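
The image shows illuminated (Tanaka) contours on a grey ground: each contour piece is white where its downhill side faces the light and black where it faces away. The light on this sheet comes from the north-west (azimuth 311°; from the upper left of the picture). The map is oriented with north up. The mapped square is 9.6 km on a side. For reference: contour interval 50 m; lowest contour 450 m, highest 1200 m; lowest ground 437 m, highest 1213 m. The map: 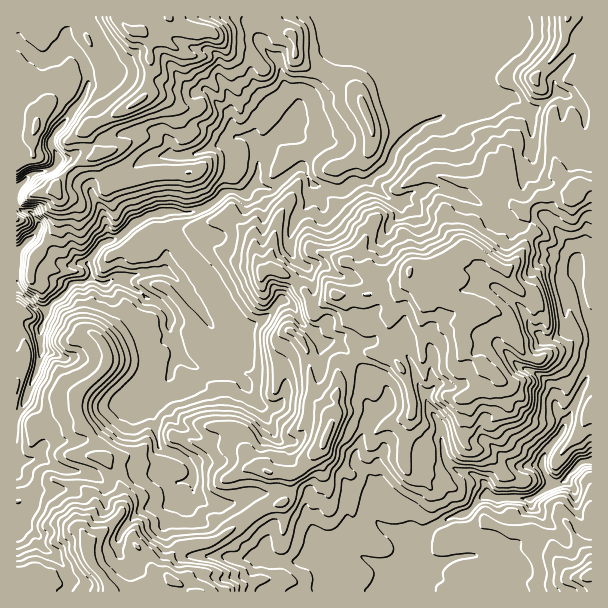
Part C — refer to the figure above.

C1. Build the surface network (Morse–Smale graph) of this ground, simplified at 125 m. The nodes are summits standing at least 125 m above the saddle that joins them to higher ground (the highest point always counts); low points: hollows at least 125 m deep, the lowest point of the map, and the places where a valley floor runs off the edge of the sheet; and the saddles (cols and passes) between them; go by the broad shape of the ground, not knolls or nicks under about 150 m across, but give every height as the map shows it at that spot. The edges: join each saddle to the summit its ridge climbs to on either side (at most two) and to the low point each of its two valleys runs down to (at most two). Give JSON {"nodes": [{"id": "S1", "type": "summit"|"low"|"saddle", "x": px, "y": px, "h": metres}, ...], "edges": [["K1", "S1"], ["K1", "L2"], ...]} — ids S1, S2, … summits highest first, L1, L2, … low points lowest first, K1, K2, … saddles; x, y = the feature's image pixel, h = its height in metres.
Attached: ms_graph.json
{"nodes": [
{"id": "S1", "type": "summit", "x": 140, "y": 32, "h": 1213},
{"id": "S2", "type": "summit", "x": 410, "y": 272, "h": 1205},
{"id": "S3", "type": "summit", "x": 110, "y": 591, "h": 1189},
{"id": "S4", "type": "summit", "x": 326, "y": 437, "h": 1112},
{"id": "S5", "type": "summit", "x": 590, "y": 575, "h": 1026},
{"id": "L1", "type": "low", "x": 18, "y": 288, "h": 437},
{"id": "L2", "type": "low", "x": 591, "y": 461, "h": 467},
{"id": "K1", "type": "saddle", "x": 354, "y": 360, "h": 961},
{"id": "K2", "type": "saddle", "x": 530, "y": 224, "h": 949},
{"id": "K3", "type": "saddle", "x": 257, "y": 513, "h": 937},
{"id": "K4", "type": "saddle", "x": 78, "y": 414, "h": 866},
{"id": "K5", "type": "saddle", "x": 450, "y": 114, "h": 701},
{"id": "K6", "type": "saddle", "x": 432, "y": 528, "h": 665}],
"edges": [["K1", "S2"], ["K1", "S4"], ["K1", "L1"], ["K1", "L2"], ["K2", "S2"], ["K2", "L1"], ["K2", "L2"], ["K3", "S3"], ["K3", "L1"], ["K3", "L2"], ["K4", "S1"], ["K4", "S3"], ["K4", "L1"], ["K5", "S1"], ["K5", "S2"], ["K5", "L1"], ["K6", "S2"], ["K6", "S5"], ["K6", "L2"]]}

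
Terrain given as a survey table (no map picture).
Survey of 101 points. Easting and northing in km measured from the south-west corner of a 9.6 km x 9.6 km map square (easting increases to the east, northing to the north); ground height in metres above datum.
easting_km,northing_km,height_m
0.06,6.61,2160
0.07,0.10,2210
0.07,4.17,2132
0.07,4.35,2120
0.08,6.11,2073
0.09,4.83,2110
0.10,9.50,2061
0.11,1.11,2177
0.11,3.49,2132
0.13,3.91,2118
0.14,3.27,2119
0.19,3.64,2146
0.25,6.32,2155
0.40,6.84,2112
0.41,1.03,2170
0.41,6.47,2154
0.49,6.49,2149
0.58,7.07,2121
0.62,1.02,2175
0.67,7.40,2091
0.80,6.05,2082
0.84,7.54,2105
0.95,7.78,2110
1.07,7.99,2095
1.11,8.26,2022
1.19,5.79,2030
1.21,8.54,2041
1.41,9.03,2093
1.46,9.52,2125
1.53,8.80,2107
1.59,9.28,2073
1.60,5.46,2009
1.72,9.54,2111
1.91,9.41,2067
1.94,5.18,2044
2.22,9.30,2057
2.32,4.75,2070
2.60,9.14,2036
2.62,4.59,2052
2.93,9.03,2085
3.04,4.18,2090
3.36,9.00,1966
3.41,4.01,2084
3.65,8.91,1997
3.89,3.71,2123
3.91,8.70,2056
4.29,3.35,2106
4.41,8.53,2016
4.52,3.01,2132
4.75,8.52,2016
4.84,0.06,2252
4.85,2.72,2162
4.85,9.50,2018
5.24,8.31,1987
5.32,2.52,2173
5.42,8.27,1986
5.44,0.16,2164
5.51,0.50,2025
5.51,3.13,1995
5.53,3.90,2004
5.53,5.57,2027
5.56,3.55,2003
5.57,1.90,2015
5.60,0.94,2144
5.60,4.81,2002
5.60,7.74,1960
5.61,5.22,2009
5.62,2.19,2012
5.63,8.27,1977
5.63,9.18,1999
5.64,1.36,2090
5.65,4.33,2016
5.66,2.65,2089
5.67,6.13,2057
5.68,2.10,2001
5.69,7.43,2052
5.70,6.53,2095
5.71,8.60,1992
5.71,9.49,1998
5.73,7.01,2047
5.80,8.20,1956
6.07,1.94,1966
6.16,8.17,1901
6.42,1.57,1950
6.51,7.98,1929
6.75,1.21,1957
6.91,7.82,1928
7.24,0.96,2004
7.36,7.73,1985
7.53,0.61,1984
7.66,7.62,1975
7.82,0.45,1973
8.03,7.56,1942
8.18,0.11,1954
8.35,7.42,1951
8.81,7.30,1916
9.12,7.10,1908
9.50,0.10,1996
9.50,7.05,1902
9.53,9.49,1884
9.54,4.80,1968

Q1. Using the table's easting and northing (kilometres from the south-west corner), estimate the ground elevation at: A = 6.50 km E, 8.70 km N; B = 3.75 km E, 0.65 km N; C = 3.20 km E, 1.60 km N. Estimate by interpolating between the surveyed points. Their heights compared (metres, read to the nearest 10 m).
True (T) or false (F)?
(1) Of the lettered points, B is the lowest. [F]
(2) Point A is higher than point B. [F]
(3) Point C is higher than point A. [T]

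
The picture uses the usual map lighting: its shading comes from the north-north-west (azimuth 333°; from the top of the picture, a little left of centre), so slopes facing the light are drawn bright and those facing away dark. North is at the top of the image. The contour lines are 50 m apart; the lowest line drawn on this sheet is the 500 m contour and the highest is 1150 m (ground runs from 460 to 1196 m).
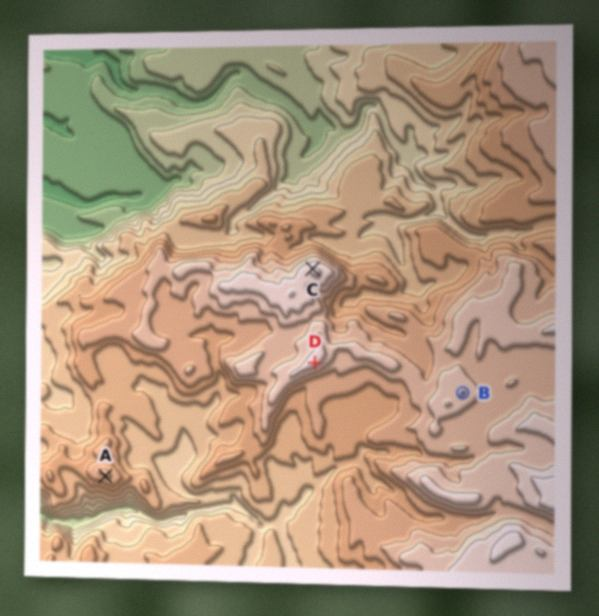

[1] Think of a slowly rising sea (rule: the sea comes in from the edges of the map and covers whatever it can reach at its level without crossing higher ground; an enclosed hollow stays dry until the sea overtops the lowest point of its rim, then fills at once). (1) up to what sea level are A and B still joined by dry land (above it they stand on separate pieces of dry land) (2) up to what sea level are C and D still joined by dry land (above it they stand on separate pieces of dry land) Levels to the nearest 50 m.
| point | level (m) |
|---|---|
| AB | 900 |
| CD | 1050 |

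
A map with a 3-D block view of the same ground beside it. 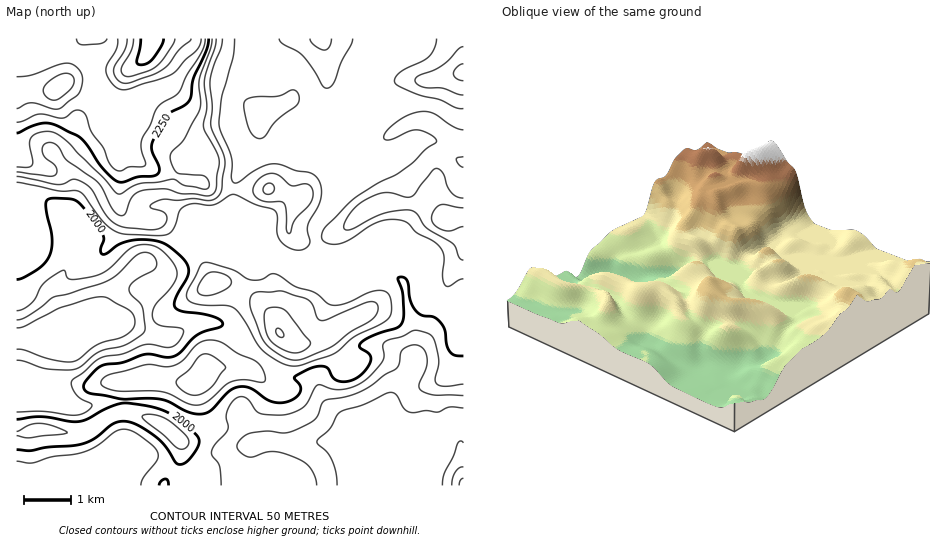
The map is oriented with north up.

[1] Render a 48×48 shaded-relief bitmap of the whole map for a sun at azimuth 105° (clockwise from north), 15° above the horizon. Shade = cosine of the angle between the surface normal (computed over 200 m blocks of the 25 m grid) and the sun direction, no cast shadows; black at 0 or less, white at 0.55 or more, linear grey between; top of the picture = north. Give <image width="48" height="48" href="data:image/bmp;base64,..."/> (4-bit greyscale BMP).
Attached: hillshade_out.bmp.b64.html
<image width="48" height="48" href="data:image/bmp;base64,Qk32BAAAAAAAAHYAAAAoAAAAMAAAADAAAAABAAQAAAAAAIAEAAATCwAAEwsAABAAAAAAAAAAAAAAABEREQAiIiIAMzMzAERERABVVVUAZmZmAHd3dwCIiIgAmZmZAKqqqgC7u7sAzMzMAN3d3QDu7u4A////AHh3d3d3dlM1eIiJmId3d4mamHd3d3dkAHiIh3d3d2Q0aIiJmYd3d4mZmHd3d3dkIIiZiIiHd3ZEV5mImYZnd4iZiHd3d3d1Q4iZmZqYdnZTN7upmYZmeIiIh3d3d3d2VIiZmavLl2ZTN7y6qod3iIiIh3d3d3d3ZXeIiInNuGVDWbqZqpiHiZmYh3d3d3d3ZkVndlWLuWRGmqiImZiIiZqqmHd3d3d4iERWZkIlh2VomIiamHd4iZq6mHd3d3h4iGVmZlREVnd3Zmm8uXZnmqu6mYiHZniIiHd3dUV3eIiHVWnN2nVXirypmqqYZWeIiHd3YyRWaImHZmit24ZniauXisy5dlVnmXd2VCE0VWd3ZVeaupiZmKl1ac3Kh1Q1iXd3ZSATREVmVEV4iImpiKqFV63bqXQjaHiHdTADQzRmQiR4iIiGV7y5dorLuXUyV3d3d1ISMyRmQQJoiHZDV6u8ypmrqoUyVnd3d3ZEQyNnUhJXiGMTaZma3cqqqpZDVph3d3d2ZCNWdkNGZkIDiZhmnNy6qpdUVruoh3d3djE2iHZmZTIUiZl1V6zLu5dmZ7zKmId3dkIkZ4d3ZTM1eJqWM2m8ynd3d6vLqZiHZlQzRGeIhkNWd4moUyWLuWZ3iJq6mqqYZVZUISWJl1VWd3iZdTNZqFZ3iZmpiKqphlZlMAFYqXZWeId3d2VXh1VmiZmqh3mrqGVlQgA2mYZWiXd3d3d3d1VmeImql2aLy5dVQyJHd3ZniHd3d3d3d2VlVniqqGVpvLhkRFZ4dmZ3d4iIh3d3Z2ZlRGeaqWVXm8p1RniHd3d2VomImpd3Z3ZlRGeaqXVWeamIiIh3d3djN6l2i8qHZmZVZ2eamXVEV4iby5d3d3diKKlkSM24ZVRGiXeamHQiR5h6zKd3d3diJ7p1I3vKh1M1iXiamFMSWal4rLmJh3dlNqynQSaqmGU0Z3iZmFMiWrqYiqist1V4dYzIZBJYiHVWd4iIiHQyWsqYd4i+yENZlmvJd1M1ZmVniHd3moUySbqph3i/2EI3mGiod3ZEVVVomYiJqWUyWKmrqHeu6VM2iHeHd3d2VVVomauph1QzZ4m7qHed63ZWd3d3d3d3ZURYmby4ZUQ1Zoq6mHed2nd3d3d3d3d3d1RXiLy4VERGdovKmIityXeHd3d3d3d3h3ZmZruoVVRXhnrKmZrMp2aJd3d3d3dmiYdmZruoZ2RZl2nLmazcl1aKh3d3d3d1V3d4iLqYiYRZl2e8qa39llWJmId3d3d3ZVaJiJmHq5Zol2arqq39llV4mIh3d3d3d2Z3d4dmrLmHiHZ5q879l2Znd4h4d3d3d3d2ZnZUi9uGWKmIm9/8iHd3Z3d4h3d3dmaHd2VDScxzJry6m+/8mHd3d3ZomHd2VEV2ZmZUR6piA4vdzO/9mHd3d3ZoqHd3ZURERHdmVohjADe+3N//qHd3d2VoqXd3dlVDM4d3ZniGIASd7M//yYd3dmVoqod3d2ZUM5iHZmeIUAJ73M//2od2ZmZ4q5d3d3ZVVA=="/>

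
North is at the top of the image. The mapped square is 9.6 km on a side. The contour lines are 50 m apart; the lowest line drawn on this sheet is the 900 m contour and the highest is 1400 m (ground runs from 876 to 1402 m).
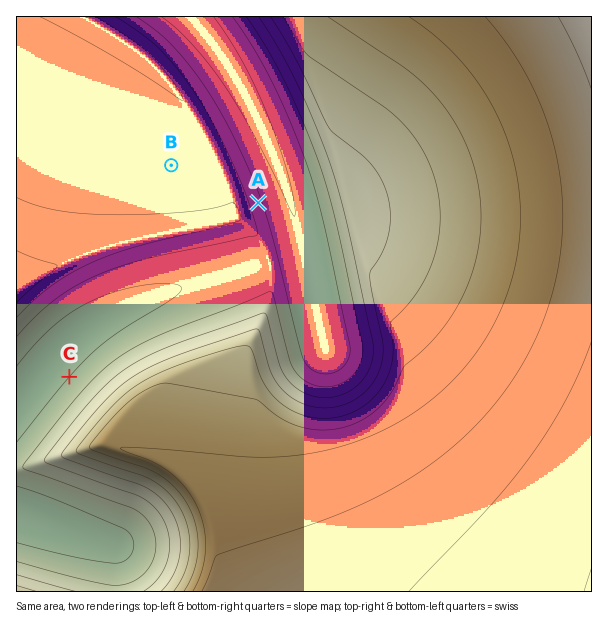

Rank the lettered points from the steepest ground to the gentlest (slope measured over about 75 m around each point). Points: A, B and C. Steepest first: A C B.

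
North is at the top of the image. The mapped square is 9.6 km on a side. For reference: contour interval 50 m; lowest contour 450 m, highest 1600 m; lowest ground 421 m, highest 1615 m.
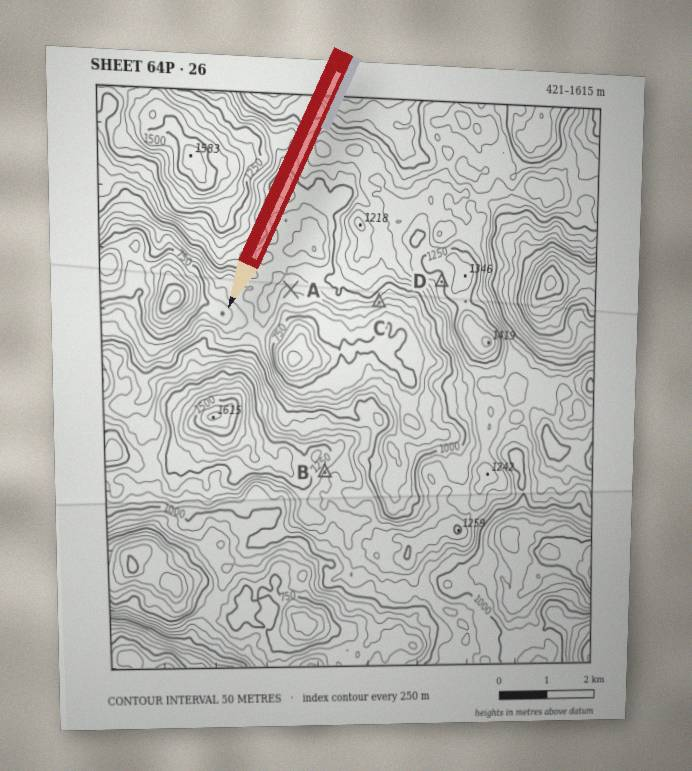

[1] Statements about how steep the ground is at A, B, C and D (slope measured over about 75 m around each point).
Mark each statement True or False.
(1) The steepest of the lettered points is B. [False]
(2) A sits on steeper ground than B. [False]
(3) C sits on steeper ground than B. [True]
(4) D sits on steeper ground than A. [True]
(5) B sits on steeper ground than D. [True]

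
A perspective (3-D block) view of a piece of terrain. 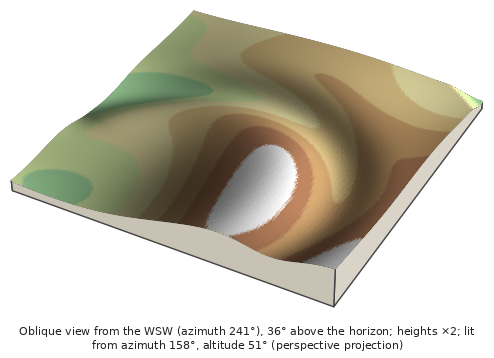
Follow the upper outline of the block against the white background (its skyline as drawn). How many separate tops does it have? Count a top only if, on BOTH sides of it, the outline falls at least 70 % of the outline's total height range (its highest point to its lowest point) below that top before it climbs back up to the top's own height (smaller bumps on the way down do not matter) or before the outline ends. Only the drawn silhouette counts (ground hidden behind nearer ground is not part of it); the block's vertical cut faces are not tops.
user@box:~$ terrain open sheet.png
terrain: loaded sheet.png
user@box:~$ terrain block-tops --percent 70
0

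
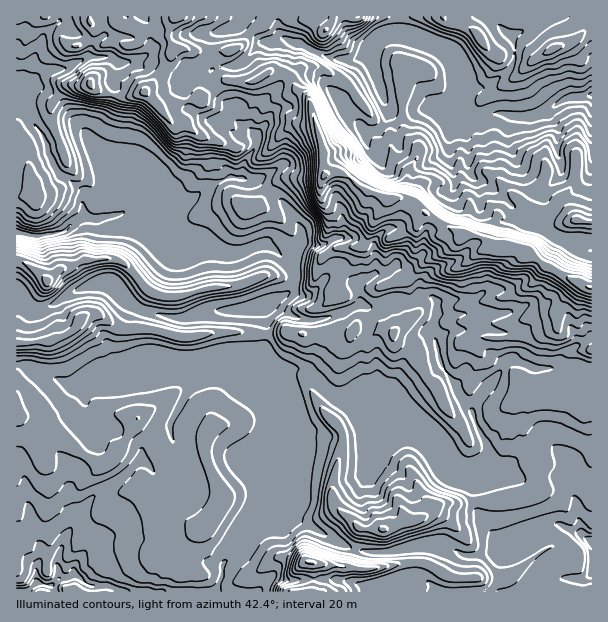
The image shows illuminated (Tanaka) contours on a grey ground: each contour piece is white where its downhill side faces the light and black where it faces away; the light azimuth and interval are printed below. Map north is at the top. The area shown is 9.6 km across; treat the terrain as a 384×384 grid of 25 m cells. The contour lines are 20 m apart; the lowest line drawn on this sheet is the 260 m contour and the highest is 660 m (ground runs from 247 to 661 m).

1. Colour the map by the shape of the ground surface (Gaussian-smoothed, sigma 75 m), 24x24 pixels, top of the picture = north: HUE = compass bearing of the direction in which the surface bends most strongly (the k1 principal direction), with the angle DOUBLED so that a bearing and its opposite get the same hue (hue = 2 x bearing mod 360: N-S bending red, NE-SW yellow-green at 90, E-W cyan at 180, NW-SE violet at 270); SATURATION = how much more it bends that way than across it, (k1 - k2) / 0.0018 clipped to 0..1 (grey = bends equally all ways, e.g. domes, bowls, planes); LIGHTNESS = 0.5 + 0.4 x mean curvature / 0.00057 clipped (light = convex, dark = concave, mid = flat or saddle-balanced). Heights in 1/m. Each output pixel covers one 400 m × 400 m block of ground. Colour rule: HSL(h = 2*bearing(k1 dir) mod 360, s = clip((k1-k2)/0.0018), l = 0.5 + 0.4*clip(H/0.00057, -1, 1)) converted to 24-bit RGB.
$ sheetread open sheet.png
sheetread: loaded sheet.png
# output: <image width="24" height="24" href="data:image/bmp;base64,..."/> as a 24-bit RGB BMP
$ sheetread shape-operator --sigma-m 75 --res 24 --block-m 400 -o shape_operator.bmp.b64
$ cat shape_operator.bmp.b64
<image width="24" height="24" href="data:image/bmp;base64,Qk32BgAAAAAAADYAAAAoAAAAGAAAABgAAAABABgAAAAAAMAGAAATCwAAEwsAAAAAAAAAAAAAC50vR6gKmmQhh2EknGAzqqZBhK1FbrZUQXiLr3eIFFlo/3Fc2eIW0xE5aRfqLaRIc29JScJ4V4/gdr7cb1yYd4FxeIteTaM+rFacODiwbJy3f5WOfIKPko6YkICMlYJmTHlhU3pydoLEgtT60N/7nBX/gTMArHEADOzHv7U4alIoh4A1dWRmmX6ShYGYYqLVjWp/m4xvXoyTd4Z1b3txhot4gHaHsI2nb6RsUHd1bo1dK2YkWhQIehopxs335tX2fUfdKYVOk9imZkN3dXxlZH5alp5MfhgZhluLpqODUHZtlnSTdnyFe5R8c46FY22Ayp+dW3GMY35zZnl5azeo1PfeQmKEvE58pIbF3tnyinzPflGynIiyg3ygeZueZ2yjhmGRn6WJj2OhSplLVI9uknmWgZN3Z1Vwn8KQglmLeXaLcnaCMWKB4dqPMDpDarJTwc1uVnI0ZS8rbHdUjGVcpXtxkHeNe2uMbImRmH58bomVmoaraaSyWoJzhW2Lm6JoiJJcempwg4F8cHF+QV1u5tOyRVFtUYJ5zNCaazljnVxUTYN1c4Vei6KBgXKDiH1wdZOCfJSSfZCRbWR8rWpsVo5uZmF8maSGoXqRbJCGc3p/d3V7ZURlvOGIXU59aINmgW5OZjxSndWTbTWHlqGGeoZoblxei39lipyVf4yPdmyAa3GZi6K0xZXEWHOEe5CFjJqKlXWVgnGFcW2BZ9jVx3JUfV52gnd1d01neMCGVsmSXlWkpIiZl3OUcnuakaKvkKSGe1xheHJmcn5qbXhdfXxfl3GGbIZ1iHpvhXJ/fISKal6GtZZAlX1PZHVib1pddmWIpduihy9sNXlVo3pzipKpe3+UdY5uSzsVeIIvSXdAY3RdcntmeHtueHJab3lVfoFvfnpzel1lb1Q+bH5RsaePYl96mFVWcbyRZjGIqYJnsJh1Kmwtc1M2bW45lVZBurzx4tTwzofMP2VrrGG6QVrNlbv3s6z2aHvfcZTIXiy42+Twk5/anJK3hnevnLDRVadrOyxbv6+Fr3qyj26zhnOy0rKnNJ6WfHVJNHc46cjrvsTuP2C4h0MPOzUIHisIVlcbd242KWte3jEx00MVQXwem3VHfphgxIyhQU+OmKByinVUfIpFYFOSw4V0gTQxaiZHuvZbCy4Fb1MfSRcz0fr1yMr46ND7vrD8oWP2KnwyEEVA16Q92rGzRzOi1FjAk5o8TCYeZ4MnRXM2jD8wk2E1ay0l0ub5v+7/7tP46MT7T0r7zP/3OXWiS0IyUGczam42oW898LbwEwtS89TKjl5BVXU0TWMkqDVbjE/L6Jy8azuRYsylX/PvzP3/J6bDNyEAN08GzYxKrlUnpjwleENcfWxvfHppfVBObn84V1csMnNexmkKym4R2jJY0V7tMsK2UZi6ptDg0OT70OL7m7j0LAgIMyMP0VnUPchOCz4SgXc9jodZgWt0dXaKknSYg2KQybO3d526aiKAuX0FPWbTutCRMrFbgM3Ft//5JGH0ZCAXYUQcaT8tclDD1dv0jKy9wrLNPzWKhKadb3WMdoZxf3R4U3VNcLawjaXAu0eIMhFU/f/MFRw91Pfvzdv+zfD+Pw4TQKBwgUWWuGp6hWemX6iaeohKi7SAhSdmdd6KW1mCg3uBfnJ/dzc6g4xFYGkkU0USM3sZFx9a/fnOtv/6IetqKQoN26sjWZjBZC2IZ3u/ZZamplRqKFyVuuBAo7N+hCXDh0K4eFtve3VmQxoz35o6bMqpgcjsSafm9aLdFSBK2f/Moee9JgUuYICd1tKYQ2edR1SCgp5jUkiLmbjJbiXYh5bsjj57xd99LRchWT4sWEAnSh9b0/jiYNywbFk6iEBhKXhoeVjO3P/MKwgkkTEjM4+VgLtQhjtUcXZXcIRMam4/N1skfXQ/045LV0qB12CF1havf/L2pJz10fr0XoSZ05PHg0CaeWtDP4RyNKmZ9f/MPBA+p+ayVx1eqZhjc35ZUWCAuHaQknBiepNnLGMkXGEVVGpVJ5tfYMvv7LvmN3GAxnBgjmVNXHRJPWXJfoHiw7jogOK30Q6GidDfmTeLgFKWuo6rlrrDUz9tmmRGRYvGwHVxbnRScmSnYYOUqVm7LPFgf2ENvsg6NHZo49SobI/JoYnaLOWdR3clbUgfdCEAPVMLHUIvbriUr69gcSsuOBkrt+65PFmxxJbY5M7wVG+4mnOtPrWOmTpkZrSgeKdyZlKW3rJxJJkhJ4kpnjFHyFCaazm/uuTu53/tYvHzIJedqSyg2GLfb+Xjks9hd0lqUH1Xf4ZMt1mP"/>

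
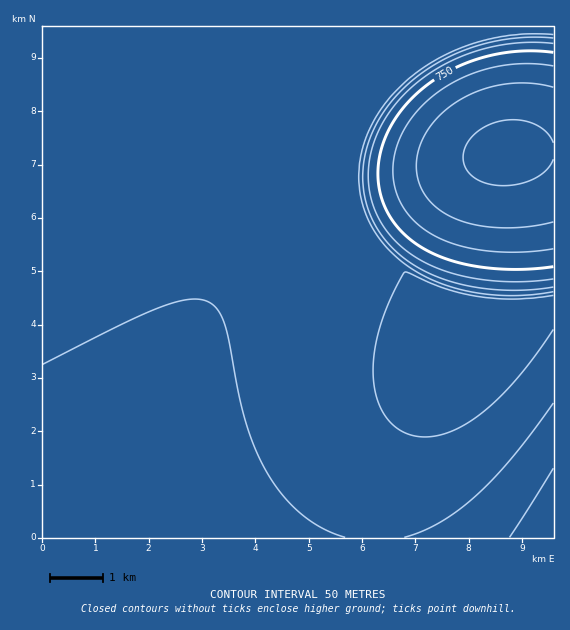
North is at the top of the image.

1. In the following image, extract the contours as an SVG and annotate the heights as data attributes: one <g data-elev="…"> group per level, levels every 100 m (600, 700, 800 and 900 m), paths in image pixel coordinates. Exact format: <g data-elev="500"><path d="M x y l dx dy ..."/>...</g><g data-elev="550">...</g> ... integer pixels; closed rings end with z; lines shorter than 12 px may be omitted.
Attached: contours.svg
<g data-elev="600"><path d="M345 537l-22-9-22-14-19-19-15-23-13-25-9-28-20-95-7-13-9-9-8-2-10-1-30 8-40 17-78 40"/><path d="M553 403l-41 55-36 38-19 15-17 11-17 9-19 6"/><path d="M553 35l-32-1-38 7-34 12-29 17-13 11-16 15-17 24-7 15-5 14-3 28 1 16 3 14 11 24 18 22 25 19 29 13 34 8 36 3 37-4"/></g><g data-elev="700"><path d="M553 43l-32 0-34 5-31 11-30 17-25 21-18 26-11 25-4 28 4 26 11 23 17 20 21 16 27 11 33 7 36 3 36-3"/></g><g data-elev="800"><path d="M553 66l-28-2-29 3-27 8-25 13-21 17-16 20-11 23-3 23 3 21 9 19 15 15 19 12 24 8 28 5 32 1 30-3"/></g><g data-elev="900"><path d="M553 143l-7-11-11-8-15-4-16 0-16 5-13 8-8 11-4 13 3 11 8 9 11 6 16 3 18-2 15-5 13-9 6-11"/></g>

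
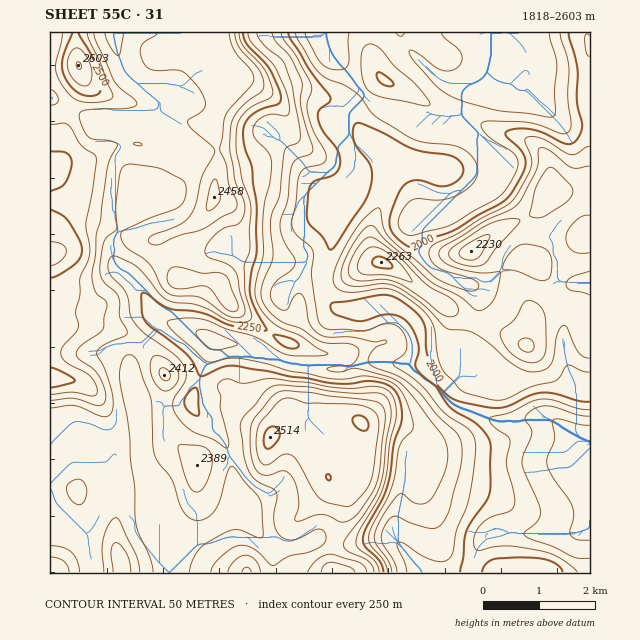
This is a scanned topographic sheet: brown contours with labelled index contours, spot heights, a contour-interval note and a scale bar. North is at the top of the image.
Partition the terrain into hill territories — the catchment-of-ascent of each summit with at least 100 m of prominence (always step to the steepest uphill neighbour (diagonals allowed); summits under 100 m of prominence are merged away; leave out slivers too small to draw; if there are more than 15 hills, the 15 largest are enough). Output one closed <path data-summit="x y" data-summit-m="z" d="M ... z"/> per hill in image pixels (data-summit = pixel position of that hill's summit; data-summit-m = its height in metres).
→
<path data-summit="78 65" data-summit-m="2603" d="M590 32l-540 1 0 64 43 24 28 3 2 3 3 34 7 18 0 30-19 29-1 20 3 7 24 24 14 23 10 8-4 1-8 7-19 27-2 23 10 43 2 43 12 31 6 31 6 7 19 2 21-4 11-6 25-21-9-22-6-31-4-10-8-11-20-17-6-11 4-5 22-2 17-9 7-20 0-21 16 4 31 14 34 6 25 0 25-9 29 4 23 0 0-19-4-19-14-15-17-7-14 1-11 4-20 0-8-2-11-15-1-18 10-34 1-26 16-22 5-13 0-8-4-13-17-31 1-7 28-27 18 15 17 6 20 11 15 4 21 2 15-43 12-8 6-7 8 7 24 4 44 40 27 1z"/><path data-summit="270 437" data-summit-m="2514" d="M242 345l-2 0 1 12-3 17-5 12-17 9-22 2-4 5 6 11 20 17 8 11 4 10 6 31 9 22-25 21-11 6-21 4-19-2-3-2 6 42 103 0 1-19-4-9 10 4 17-2 19-8 10 0 14 4 20 0 16-4 17 0 4 3-1-23 13-55 16 3 39 16 17 2 21 0 16-4 34-15 17-3 11-6 10-10-2-7-17-7-21-14-19-1-16 4-17 0-35-13-18-12-23-33-22 0-29-4-25 9-25 0-34-6z"/><path data-summit="381 262" data-summit-m="2263" d="M363 93l-29 30 0 4 20 38 1 14-5 13-16 22-1 26-10 34 0 12 5 14 7 7 8 2 20 0 11-4 14-1 17 7 14 15 4 19 0 19 3 7 19 26 9 8 44 17 17 0 16-4 19 1 21 14 19 9 0-159-21 1-15-4-22-20-6-1-15 4-21 18-10 5-9 0-14-5-22-10-11-10-8-14-3-10 1-16 5-3 19-2 14-4 31-18 13-15 3-15-33-29-10-4-23-2-15-4-20-11-17-6z"/><path data-summit="50 254" data-summit-m="2574" d="M52 98l-2 1 0 348 5 0 14-8 8 0 6 4 35-8 21-2 2-2-1-19-9-34 0-20 21-30 8-7 4-1-10-8-14-23-24-24-3-7 1-20 19-29 0-30-7-18-5-37-28-3z"/><path data-summit="471 251" data-summit-m="2230" d="M487 73l-6 7-12 8-14 42 21 12 23 22-3 15-13 15-23 14-17 7-27 4-3 5 0 13 3 10 8 14 11 10 10 6 26 9 9 0 10-5 17-15 14-7 11 1 22 20 15 4 21-1 0-157-27-2-44-40-24-4z"/><path data-summit="121 561" data-summit-m="2427" d="M140 432l-29 4-30 8 1 22-4 19 1 21 7 25 7 42 76-1-3-31-8-25-3-21-12-31z"/><path data-summit="333 572" data-summit-m="2485" d="M393 539l-17 0-16 4-20 0-14-4-10 0-19 8-24 0 1 25 148 1-19-25z"/><path data-summit="50 572" data-summit-m="2443" d="M64 487l-14 1 0 84 41 1 1-11-13-56 0-14-5-4z"/>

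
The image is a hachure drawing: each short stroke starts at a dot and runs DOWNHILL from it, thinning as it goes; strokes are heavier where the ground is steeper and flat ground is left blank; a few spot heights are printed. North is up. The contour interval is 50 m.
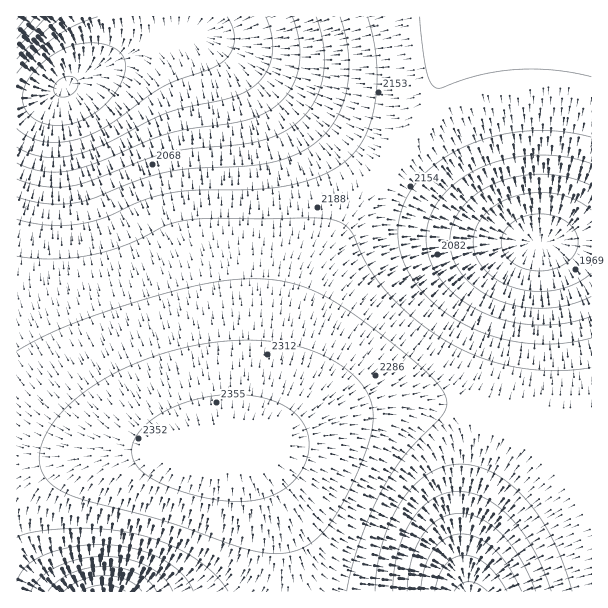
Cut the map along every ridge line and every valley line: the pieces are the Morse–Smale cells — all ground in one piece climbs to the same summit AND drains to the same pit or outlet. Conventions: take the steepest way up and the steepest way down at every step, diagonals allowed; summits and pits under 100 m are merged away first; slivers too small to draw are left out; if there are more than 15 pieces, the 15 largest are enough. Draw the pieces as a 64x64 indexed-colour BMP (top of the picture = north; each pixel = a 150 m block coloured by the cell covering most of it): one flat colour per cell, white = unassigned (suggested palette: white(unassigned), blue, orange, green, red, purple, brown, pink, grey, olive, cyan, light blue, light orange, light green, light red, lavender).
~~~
<image width="64" height="64" href="data:image/bmp;base64,Qk12CAAAAAAAAHYAAAAoAAAAQAAAAEAAAAABAAQAAAAAAAAIAAATCwAAEwsAABAAAAAAAAAA////ALR3HwAOf/8ALKAsACgn1gC9Z5QAS1aMAMJ34wB/f38AIr28AM++FwDox64AeLv/AIrfmACWmP8A1bDFAERERERERERERERERERERDMzMzMzMzMzMzMzMzMzMzMzREREREREREREREREREREMzMzMzMzMzMzMzMzMzMzMzNEREREREREREREREREREQzMzMzMzMzMzMzMzMzMzMzM0RERERERERERERERERERDMzMzMzMzMzMzMzMzMzMzMzREREREREREREREREREREMzMzMzMzMzMzMzMzMzMzMzNEREREREREREREREREREQzMzMzMzMzMzMzMzMzMzMzM0RERERERERERERERERERDMzMzMzMzMzMzMzMzMzMzMzRERERERERERERERERERDMzMzMzMzMzMzMzMzMzMzMzNEREREREREREREREREREMzMzMzMzMzMzMzMzMzMzMzM0REREREREREREREREREQzMzMzMzMzMzMzMzMzMzMzMzREREREREREREREREREQzMzMzMzMzMzMzMzMzMzMzMzNERERERERERERERERERDMzMzMzMzMzMzMzMzMzMzMzM0REREREREREREREREREMzMzMzMzMzMzMzMzMzMzMzMzREREREREREREREREREMzMzMzMzMzMzMzMzMzMzMzMzMRFEREREREREREREREMzMzMzMzMzMzMzMzMzMzMzMzMhERERERERFEREREREMzMzMzMzMzMzMzMzMzMzMzMzMiERERERERERERERERESIzMzMzMzMzMzMzMzMzMzMzIiIREREREREREREREREREiIjMzMzMzMzMzMzMzMzMyIiIhERERERERERERERERESIiIjMzMzMzMzMzMzMzMiIiIiEREREREREREREREREREiIiIiMzMzMzMzMzMyIiIiIiIRERERERERERERERERESIiIiIiIzMzMzMyIiIiIiIiIhEREREREREREREREREREiIiIiIiIiIiIiIiIiIiIiIiERERERERERERERERERESIiIiIiIiIiIiIiIiIiIiIiIRERERERERERERERERERIiIiIiIiIiIiIiIiIiIiIiIhERERERERERERERERERESIiIiIiIiIiIiIiIiIiIiIiERERERERERERERERERERIiIiIiIiIiIiIiIiIiIiIiIREREREREREREREREREREiIiIiIiIiIiIiIiIiIiIiIhERERERERERERERERERESIiIiIiIiIiIiIiIiIiIiIiEREREREREREREREREREREiIiIiIiIiIiIiIiIiIiIiIRERERERERERERERERERESIiIiIiIiIiIiIiIiIiIiIhERERERERERERERERERERIiIiIiIiIiIiIiIiIiIiIiEREREREREREREREREREREiIiIiIiIiIiIiIiIiIiIiIRERERERERERERERERERERIiIiIiIiIiIiIiIiIiIiIhEREREREREREREREREREREiIiIiIiIiIiIiIiIiIiIiERERERERERERERERERERESIiIiIiIiIiIiIiIiIiIiIREREREREREREREREREREREiIiIiIiIiIiIiIiIiIiIhERERERERERERERERERERESIiIiIiIiIiIiIiIiIiIiEREREREREREREREREREREREiIiIiIiIiIiIiIiIiIiIRERERERERERERERERERERERIiIiIiIiIiIiIiIiIiIhERERERERERERERERERERERESIiIiIiIiIiIiIiIiIiERERERERERERERERERERERERIiIiIiIiIiIiIiIiIiIRERERERERERERERERERERERESIiIiIiIiIiIiIiIiIhEREREREREREREREREREREREREiIiIiIiIiIiIiIiIiERERERERERERERERERERERERERIiIiIiIiIiIiIiIiIREREREREREREREREREREREREREiIiIiIiIiIiIiIiIhERERERERERERERERERERERERERIiIiIiIiIiIiIiIiERERERERERERERERERERERERERESIiIiIiIiIiIiIiIREREREREREREREREREREREREREREiIiIiIiIiIiIiIhERERERERERERERERERERERERERESIiIiIiIiIiIiIiEREREREREREREREREREREREREREREiIiIiIiIiIiIiIRERERERERERERERERERERERERERERIiIiIiIiIiIiIhEREREREREREREREREREREREREREREiIiIiIiIiIiIiERERERERERERERERERERERERERERERIiIiIiIiIiIiIRERERERERERERERERERERERERERERESIiIiIiIiIiIhERERERERERERERERERERERERERERERIiIiIiIiIiIiVVURERERERERERERERERERERERERERESIiIiIiIiIiJVVVURERERERERERERERERERERERERERIiIiIiIiIiIlVVVVUREREREREREREREREREREREREREiIiIiIiIiIiVVVVVVURERERERERERERERERERERERESIiIiIiIiIiJVVVVVVVURERERERERERERERERERERERIiIiIiIiIiIlVVVVVVVVVREREREREREREREREREREREREiIiIiIiIiVVVVVVVVVVVRERERERERERERERERERERERERERERERFVVVVVVVVVVVUREREREREREREREREREREREREREREREVVVVVVVVVVVVRERERERERERERERERERERERERERERER"/>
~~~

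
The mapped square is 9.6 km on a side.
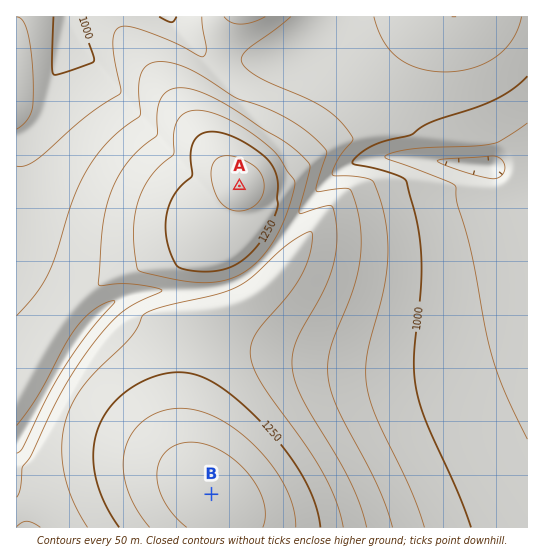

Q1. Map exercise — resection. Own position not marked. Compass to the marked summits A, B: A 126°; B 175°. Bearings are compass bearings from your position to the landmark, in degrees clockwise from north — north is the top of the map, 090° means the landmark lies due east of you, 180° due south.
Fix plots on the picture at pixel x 181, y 143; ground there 1220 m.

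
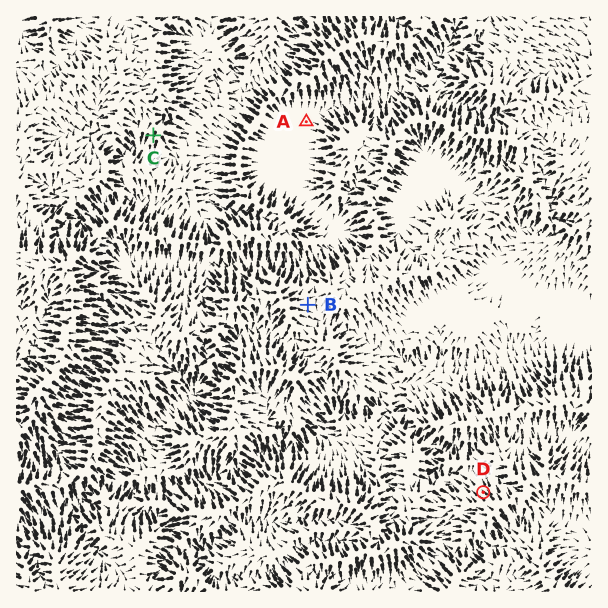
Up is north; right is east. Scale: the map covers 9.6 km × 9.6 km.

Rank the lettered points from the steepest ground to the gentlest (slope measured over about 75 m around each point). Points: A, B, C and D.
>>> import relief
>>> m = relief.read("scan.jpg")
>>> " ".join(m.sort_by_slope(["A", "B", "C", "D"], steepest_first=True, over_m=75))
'C D B A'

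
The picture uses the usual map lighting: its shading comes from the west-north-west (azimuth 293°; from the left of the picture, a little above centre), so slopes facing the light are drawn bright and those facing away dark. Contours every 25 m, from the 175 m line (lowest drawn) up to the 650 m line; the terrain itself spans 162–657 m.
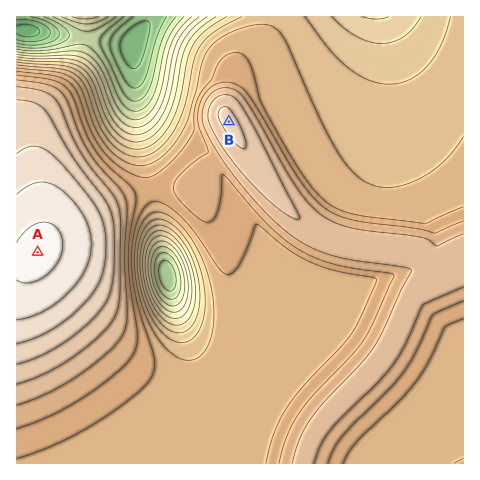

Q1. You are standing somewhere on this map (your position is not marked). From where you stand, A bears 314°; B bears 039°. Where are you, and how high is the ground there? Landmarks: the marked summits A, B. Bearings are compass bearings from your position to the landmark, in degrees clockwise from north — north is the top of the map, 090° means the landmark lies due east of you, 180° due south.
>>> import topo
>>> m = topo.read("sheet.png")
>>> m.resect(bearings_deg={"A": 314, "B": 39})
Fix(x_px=86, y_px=299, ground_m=605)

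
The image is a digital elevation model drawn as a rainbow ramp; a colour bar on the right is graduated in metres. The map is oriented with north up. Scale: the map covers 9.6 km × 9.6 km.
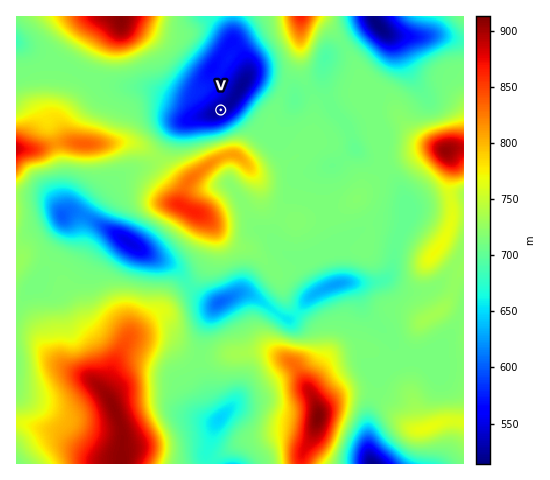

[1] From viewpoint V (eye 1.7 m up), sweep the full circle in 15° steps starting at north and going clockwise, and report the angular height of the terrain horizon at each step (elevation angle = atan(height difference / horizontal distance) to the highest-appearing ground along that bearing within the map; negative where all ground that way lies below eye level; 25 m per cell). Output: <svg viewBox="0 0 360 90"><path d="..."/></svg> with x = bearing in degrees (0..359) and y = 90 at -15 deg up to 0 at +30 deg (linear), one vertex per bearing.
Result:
<svg viewBox="0 0 360 90"><path d="M0 52l15 0 15-2 15-5 15 2 15-5 15-6 15-4 15-3 15-2 15-1 15-1 15 1 15 5 15 5 15 6 15 3 15 2 15 1 15 0 15-1 15-3 15 3 15 2"/></svg>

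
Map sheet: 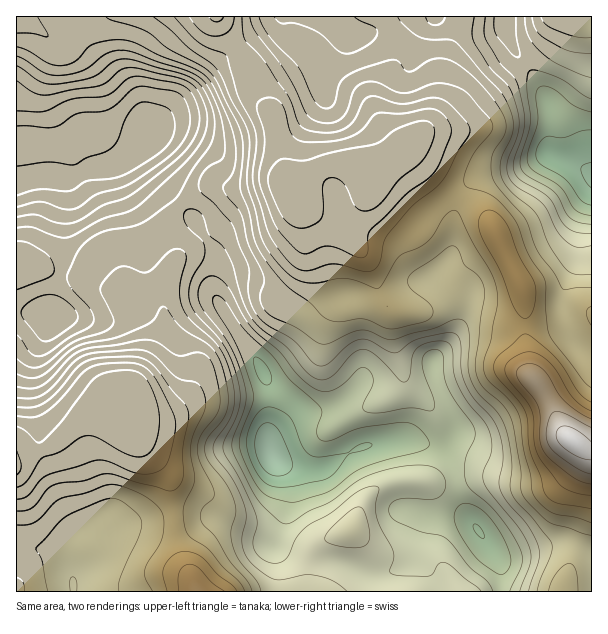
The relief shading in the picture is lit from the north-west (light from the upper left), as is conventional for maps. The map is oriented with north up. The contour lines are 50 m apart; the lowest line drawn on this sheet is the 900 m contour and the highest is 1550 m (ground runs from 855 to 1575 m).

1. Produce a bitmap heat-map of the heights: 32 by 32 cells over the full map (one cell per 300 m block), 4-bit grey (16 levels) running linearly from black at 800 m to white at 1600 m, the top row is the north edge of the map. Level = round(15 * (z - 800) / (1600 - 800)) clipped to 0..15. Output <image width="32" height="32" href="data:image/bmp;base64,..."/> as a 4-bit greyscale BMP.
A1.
<image width="32" height="32" href="data:image/bmp;base64,Qk12AgAAAAAAAHYAAAAoAAAAIAAAACAAAAABAAQAAAAAAAACAAATCwAAEwsAABAAAAAAAAAAAAAAABEREQAiIiIAMzMzAERERABVVVUAZmZmAHd3dwCIiIgAmZmZAKqqqgC7u7sAzMzMAN3d3QDu7u4A////AJmIiJq8y5d3d2ZmZmVFaJiYiIiaq7mGZmZmZVZURGeImIiIiaqYdVZmdmVVQzRniJmIiImpmHZVZ3dVVEM1aImqmIiJqYh1RFVmVURDVomquqmZmqqYZDNEVlVVRWeau9u7qru6l1MiM0VVVUVnm83czLzMuoZCEjMzRERFZ6zezMzM3MqGQiM0MzNERWit7szMzN3Kl1IjNEREREV4ve2qvMzcuphTM0RFVVVWib3LiazN3KqYUzRVVVZVaJvMuneKvMuZl0NFZlVWVGiszKllaJmZiIZDVndmd1Voq7qZVFZniIdkRWeIh4h3eJqpmVRFZ3d2VFeIiZmZmIiaqZlVVmd3dkRniJmZmYiImrmZZmZnd3ZVZ4mqqpmIiJupiGZWZmZ2ZWiru7upmImrqHdlVWZmZmZ5vMvLqpmauph2RERVVmZmerzMzLqpmrqHVTMzNEVmZ4rN3MzLqpqpdkMiIiM0Vneb3dzNzLqpl2UyIiIiI0Vni8zM3dzLqYZDIiIiIhIkV4vMzMzNzKmHQiIjMiIhI1eLy6q8zNy6mFMzRDMyIiNHm8qZq7vLqphTM0VEQyIjWKu6iJqqqqmHU0VWZlRERXm7qYiZmZmYdlRVZ4d2ZniaupiIiIiJh2VVZoiId3iau6qIh3eIiHdVVneYiIiJq8ypiHd3iHd2VGeI"/>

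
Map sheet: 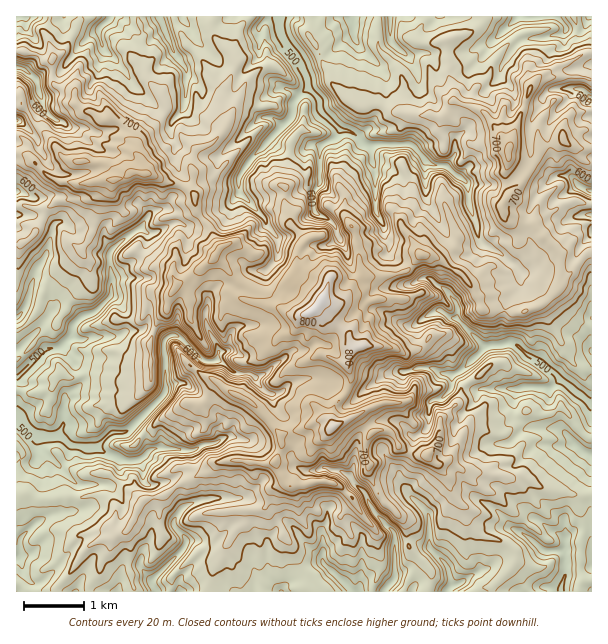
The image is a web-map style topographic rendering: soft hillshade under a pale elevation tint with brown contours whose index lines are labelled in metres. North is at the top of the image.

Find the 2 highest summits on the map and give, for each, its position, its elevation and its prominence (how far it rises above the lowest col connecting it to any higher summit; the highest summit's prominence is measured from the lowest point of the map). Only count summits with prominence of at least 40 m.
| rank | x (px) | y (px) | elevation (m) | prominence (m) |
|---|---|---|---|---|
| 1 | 315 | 309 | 835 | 339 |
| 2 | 333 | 426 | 817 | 62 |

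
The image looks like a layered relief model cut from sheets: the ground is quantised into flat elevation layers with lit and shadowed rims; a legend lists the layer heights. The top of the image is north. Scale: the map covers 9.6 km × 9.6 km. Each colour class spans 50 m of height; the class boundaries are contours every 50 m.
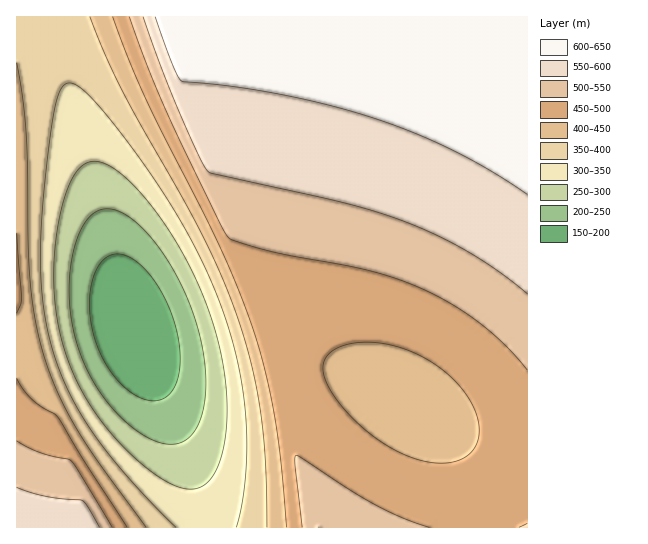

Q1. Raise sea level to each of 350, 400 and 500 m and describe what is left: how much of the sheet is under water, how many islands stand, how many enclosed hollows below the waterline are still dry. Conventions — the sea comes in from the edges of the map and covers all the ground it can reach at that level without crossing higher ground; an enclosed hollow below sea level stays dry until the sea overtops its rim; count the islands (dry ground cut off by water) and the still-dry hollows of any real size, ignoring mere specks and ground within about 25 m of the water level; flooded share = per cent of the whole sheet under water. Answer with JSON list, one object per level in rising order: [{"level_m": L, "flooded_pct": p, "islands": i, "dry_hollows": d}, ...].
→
[{"level_m": 350, "flooded_pct": 22, "islands": 0, "dry_hollows": 0}, {"level_m": 400, "flooded_pct": 30, "islands": 0, "dry_hollows": 0}, {"level_m": 500, "flooded_pct": 61, "islands": 0, "dry_hollows": 0}]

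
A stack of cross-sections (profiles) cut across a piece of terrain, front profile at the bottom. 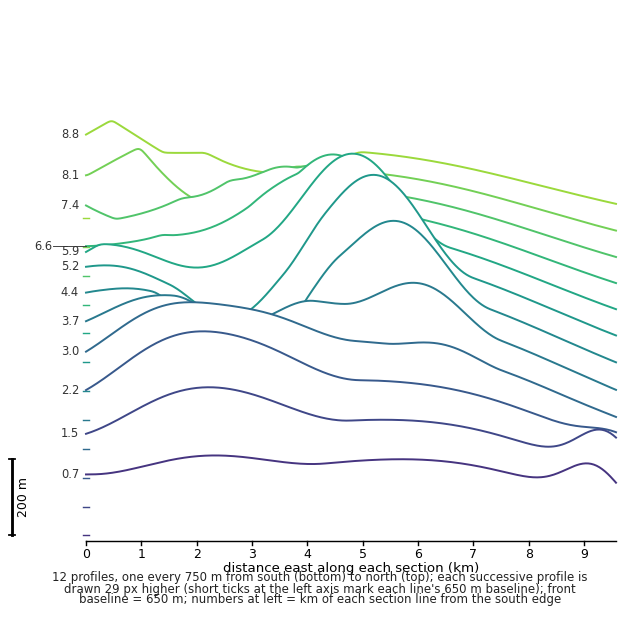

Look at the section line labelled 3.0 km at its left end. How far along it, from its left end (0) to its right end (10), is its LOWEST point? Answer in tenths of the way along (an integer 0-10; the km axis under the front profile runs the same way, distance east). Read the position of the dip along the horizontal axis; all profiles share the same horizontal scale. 10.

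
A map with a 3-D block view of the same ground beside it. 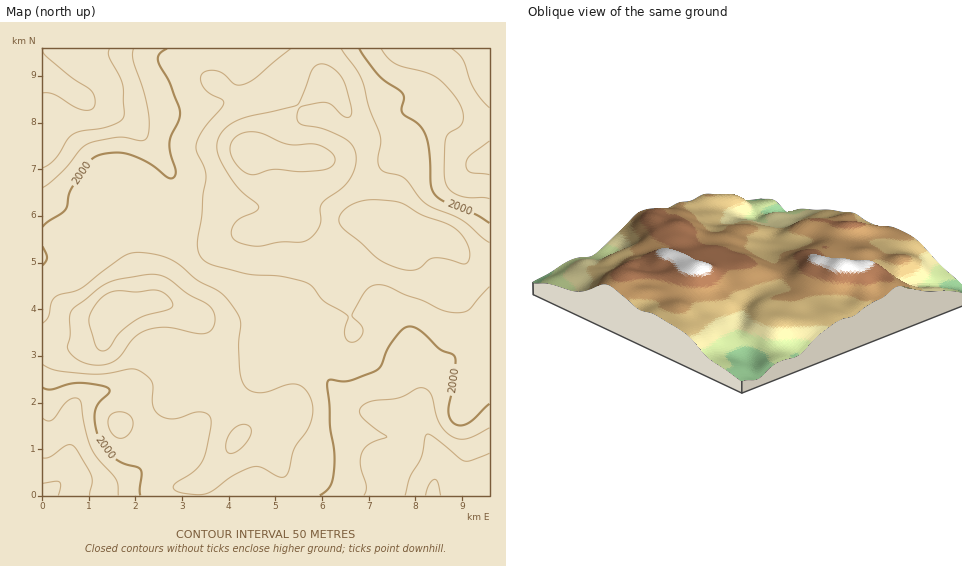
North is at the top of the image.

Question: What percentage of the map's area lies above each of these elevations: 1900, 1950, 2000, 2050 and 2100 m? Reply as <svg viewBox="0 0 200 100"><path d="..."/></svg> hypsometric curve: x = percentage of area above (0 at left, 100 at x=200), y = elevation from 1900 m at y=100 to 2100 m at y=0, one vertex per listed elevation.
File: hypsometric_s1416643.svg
<svg viewBox="0 0 200 100"><path d="M186 100l-19-25-24-25-63-25-51-25"/></svg>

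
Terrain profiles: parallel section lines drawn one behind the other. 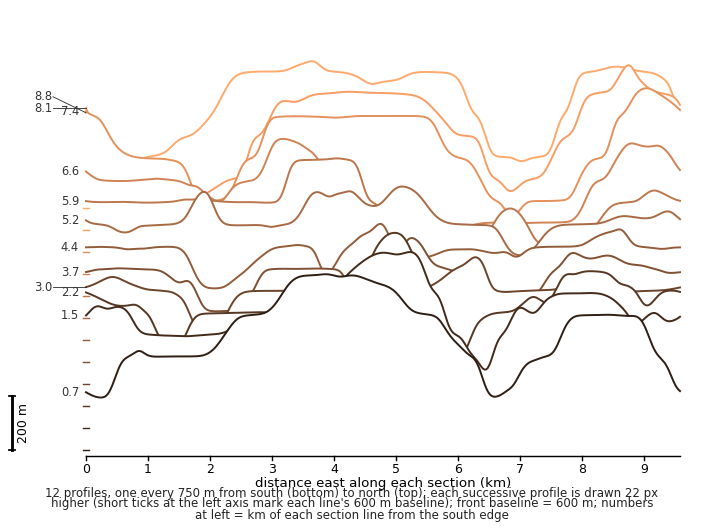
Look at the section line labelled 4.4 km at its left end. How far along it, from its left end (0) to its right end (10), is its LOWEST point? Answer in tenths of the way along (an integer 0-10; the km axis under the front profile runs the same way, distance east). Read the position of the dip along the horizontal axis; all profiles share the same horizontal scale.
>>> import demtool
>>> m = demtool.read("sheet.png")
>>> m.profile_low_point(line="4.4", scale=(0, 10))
2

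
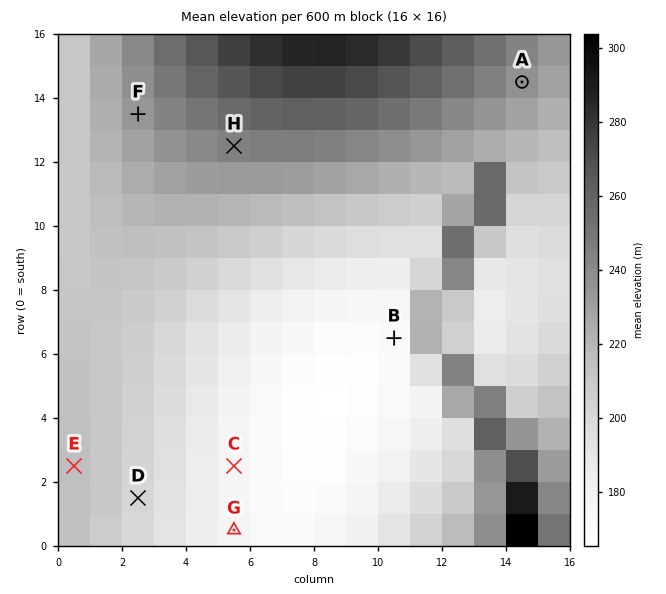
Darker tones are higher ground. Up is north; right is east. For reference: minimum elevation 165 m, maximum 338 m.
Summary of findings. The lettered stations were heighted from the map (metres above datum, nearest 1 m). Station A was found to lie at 237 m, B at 171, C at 177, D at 202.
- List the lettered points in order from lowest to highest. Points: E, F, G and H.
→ G E F H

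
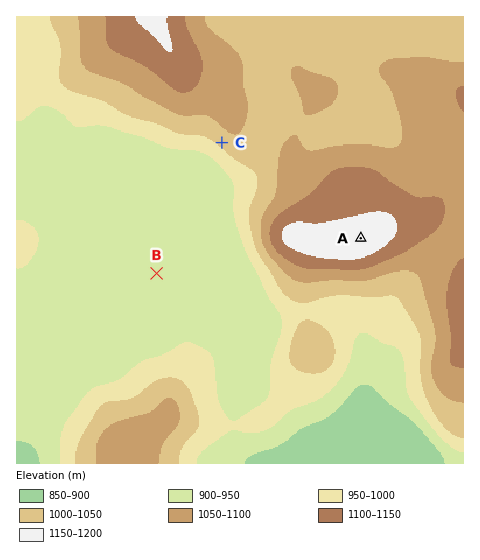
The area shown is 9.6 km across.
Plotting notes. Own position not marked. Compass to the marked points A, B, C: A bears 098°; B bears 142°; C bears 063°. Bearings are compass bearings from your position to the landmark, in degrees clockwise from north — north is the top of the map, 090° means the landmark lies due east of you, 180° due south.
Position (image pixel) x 102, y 203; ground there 920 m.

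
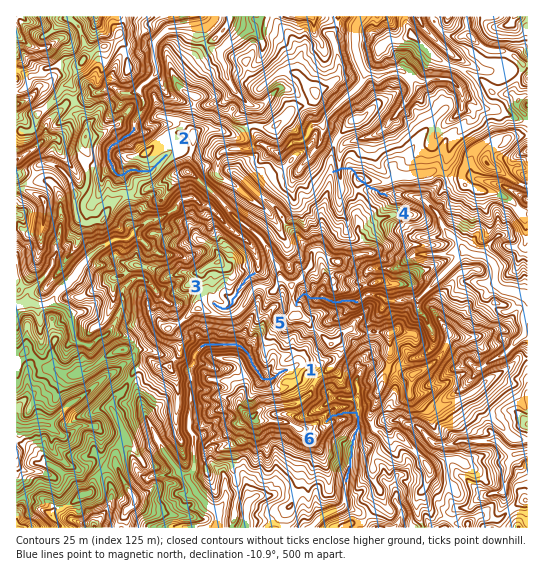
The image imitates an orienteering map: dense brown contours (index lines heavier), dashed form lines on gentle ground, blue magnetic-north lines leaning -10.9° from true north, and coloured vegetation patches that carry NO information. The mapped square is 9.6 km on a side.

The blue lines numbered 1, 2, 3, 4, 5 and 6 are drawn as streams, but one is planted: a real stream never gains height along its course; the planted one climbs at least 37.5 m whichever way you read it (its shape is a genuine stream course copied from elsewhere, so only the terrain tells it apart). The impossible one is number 4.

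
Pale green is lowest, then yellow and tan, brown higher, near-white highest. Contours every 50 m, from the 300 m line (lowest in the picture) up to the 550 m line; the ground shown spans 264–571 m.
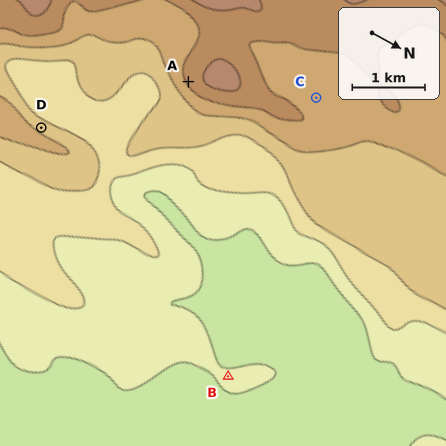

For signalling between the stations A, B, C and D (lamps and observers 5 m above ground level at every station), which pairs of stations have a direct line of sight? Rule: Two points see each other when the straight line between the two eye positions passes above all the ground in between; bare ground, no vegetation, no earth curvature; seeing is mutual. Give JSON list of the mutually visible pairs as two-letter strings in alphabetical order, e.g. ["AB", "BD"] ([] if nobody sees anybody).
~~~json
["AB", "AD"]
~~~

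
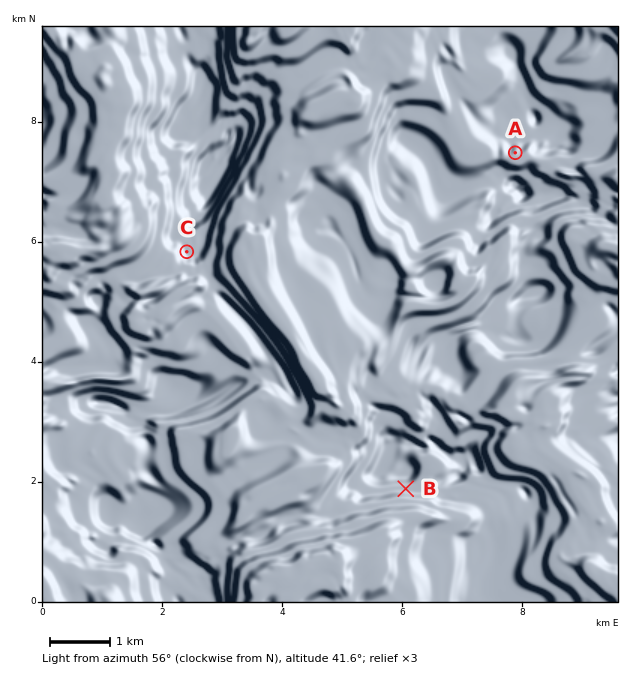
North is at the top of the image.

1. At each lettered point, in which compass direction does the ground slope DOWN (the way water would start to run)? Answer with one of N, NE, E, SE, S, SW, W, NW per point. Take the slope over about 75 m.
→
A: N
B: N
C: NE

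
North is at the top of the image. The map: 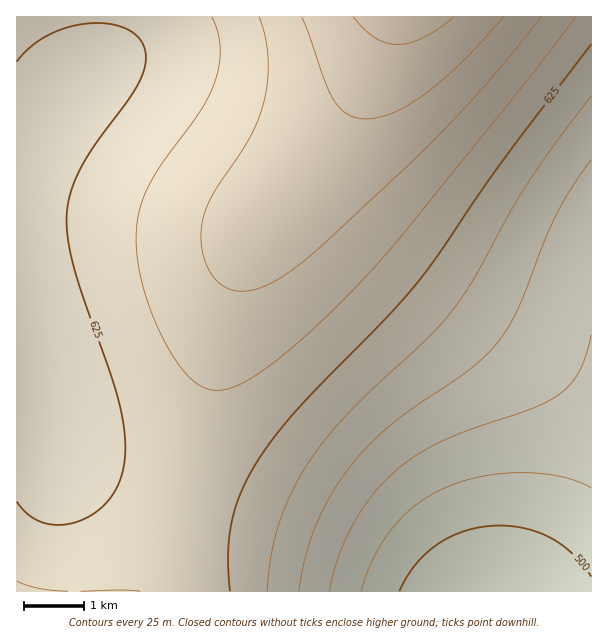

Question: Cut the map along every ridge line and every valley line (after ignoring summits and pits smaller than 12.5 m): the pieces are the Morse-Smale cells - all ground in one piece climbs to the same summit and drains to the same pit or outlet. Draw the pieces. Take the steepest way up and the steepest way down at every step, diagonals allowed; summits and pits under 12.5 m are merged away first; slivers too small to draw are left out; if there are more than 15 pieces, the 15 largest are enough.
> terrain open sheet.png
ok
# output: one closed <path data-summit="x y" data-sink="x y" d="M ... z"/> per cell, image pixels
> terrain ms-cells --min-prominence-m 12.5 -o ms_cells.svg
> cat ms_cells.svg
<path data-summit="404 17" data-sink="495 591" d="M591 16l-198 0-2 2-15 42-28 54-38 54-52 60-14 26-10 30-10 36-16 85-24 93 1 4 61 15 72 23 59 24 49 28 166-1z"/><path data-summit="404 17" data-sink="50 410" d="M392 16l-376 1 0 372 16 1 14 5 3 6 5 34 6 11 15 14 48 22 51 17 10 1 18-68 22-112 10-36 10-30 14-26 52-60 38-54 28-54z"/><path data-summit="17 591" data-sink="50 410" d="M32 390l-16 0 0 201 139 1 29-91-61-19-48-22-15-14-6-11-5-34-3-6z"/><path data-summit="17 591" data-sink="495 591" d="M189 502l-7 2-12 44-14 40 0 4 270-1-49-27-47-20-63-21z"/>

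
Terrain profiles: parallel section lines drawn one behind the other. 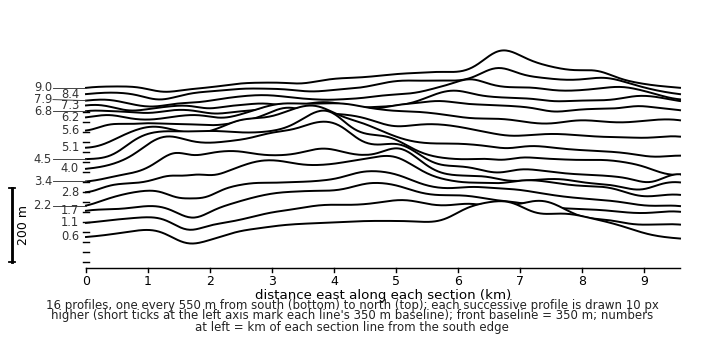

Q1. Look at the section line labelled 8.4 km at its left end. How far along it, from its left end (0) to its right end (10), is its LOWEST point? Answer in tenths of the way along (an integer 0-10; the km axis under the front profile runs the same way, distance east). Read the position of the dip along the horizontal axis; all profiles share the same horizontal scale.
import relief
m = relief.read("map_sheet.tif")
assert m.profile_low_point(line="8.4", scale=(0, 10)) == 1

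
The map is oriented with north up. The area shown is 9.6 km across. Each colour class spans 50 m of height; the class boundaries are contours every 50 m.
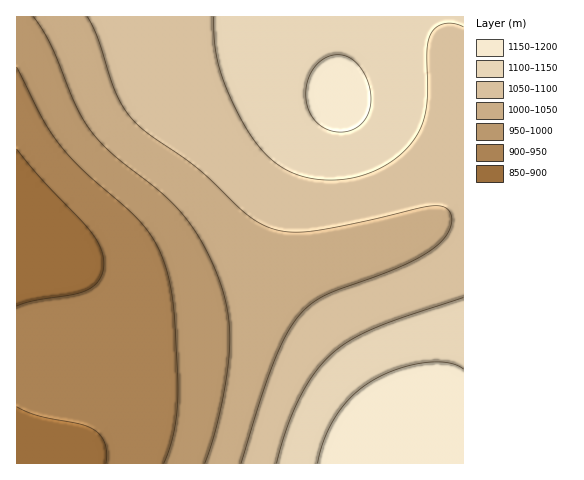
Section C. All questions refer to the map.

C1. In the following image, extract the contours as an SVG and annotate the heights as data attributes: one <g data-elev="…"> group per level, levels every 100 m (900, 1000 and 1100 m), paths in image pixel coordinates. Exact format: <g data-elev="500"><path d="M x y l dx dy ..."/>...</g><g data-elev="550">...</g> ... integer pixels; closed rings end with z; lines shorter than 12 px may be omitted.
<g data-elev="900"><path d="M17 407l19 8 44 9 14 6 7 6 4 8 2 9-1 10"/><path d="M17 149l24 30 50 53 10 17 3 15-1 8-4 8-5 6-7 4-14 5-40 6-16 5"/></g><g data-elev="1000"><path d="M33 17l17 26 25 61 14 25 22 24 48 38 21 20 21 30 17 35 6 19 4 19 2 19-1 20-3 26-6 32-7 29-8 23"/></g><g data-elev="1100"><path d="M463 297l-88 31-25 12-18 14-17 18-15 25-13 31-10 35"/><path d="M214 17l1 30 6 27 13 32 18 31 15 18 17 13 20 9 22 3 23-1 22-7 21-11 16-14 11-16 7-19 2-20-1-42 3-15 5-7 9-4 9-1 10 4"/></g>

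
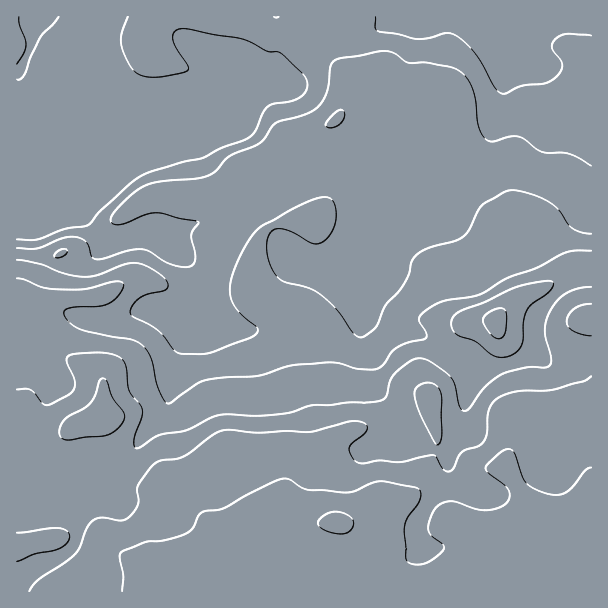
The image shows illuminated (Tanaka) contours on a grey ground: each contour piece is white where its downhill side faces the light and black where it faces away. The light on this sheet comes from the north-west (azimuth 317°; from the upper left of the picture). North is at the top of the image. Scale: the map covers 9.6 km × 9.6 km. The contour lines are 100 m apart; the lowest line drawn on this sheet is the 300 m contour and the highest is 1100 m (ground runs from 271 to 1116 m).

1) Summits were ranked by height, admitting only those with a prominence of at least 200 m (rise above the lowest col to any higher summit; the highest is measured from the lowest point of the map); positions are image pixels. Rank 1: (336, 522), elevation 1116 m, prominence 845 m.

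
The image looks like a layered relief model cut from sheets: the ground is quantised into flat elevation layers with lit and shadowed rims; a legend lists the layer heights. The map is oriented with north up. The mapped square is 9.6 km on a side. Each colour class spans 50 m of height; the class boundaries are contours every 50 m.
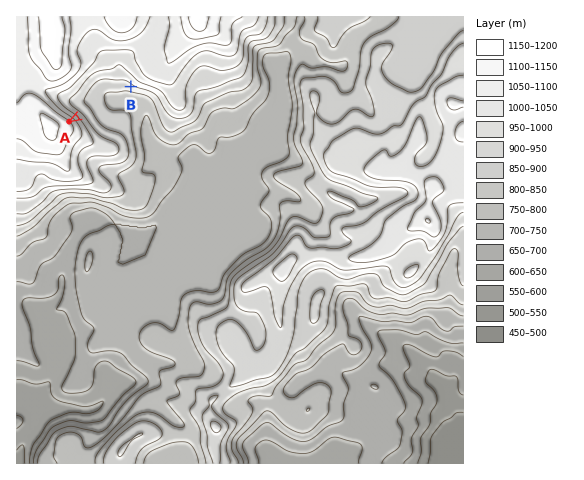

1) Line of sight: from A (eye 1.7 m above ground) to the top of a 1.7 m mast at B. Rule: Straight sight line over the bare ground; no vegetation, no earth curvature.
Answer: yes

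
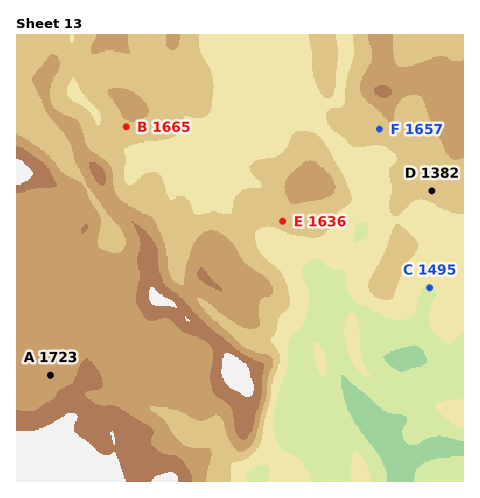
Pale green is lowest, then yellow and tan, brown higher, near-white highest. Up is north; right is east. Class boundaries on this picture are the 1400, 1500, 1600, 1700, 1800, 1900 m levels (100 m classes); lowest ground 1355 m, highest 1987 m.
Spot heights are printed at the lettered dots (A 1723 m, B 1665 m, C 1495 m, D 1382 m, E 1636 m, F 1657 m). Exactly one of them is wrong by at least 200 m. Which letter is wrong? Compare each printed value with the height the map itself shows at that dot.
D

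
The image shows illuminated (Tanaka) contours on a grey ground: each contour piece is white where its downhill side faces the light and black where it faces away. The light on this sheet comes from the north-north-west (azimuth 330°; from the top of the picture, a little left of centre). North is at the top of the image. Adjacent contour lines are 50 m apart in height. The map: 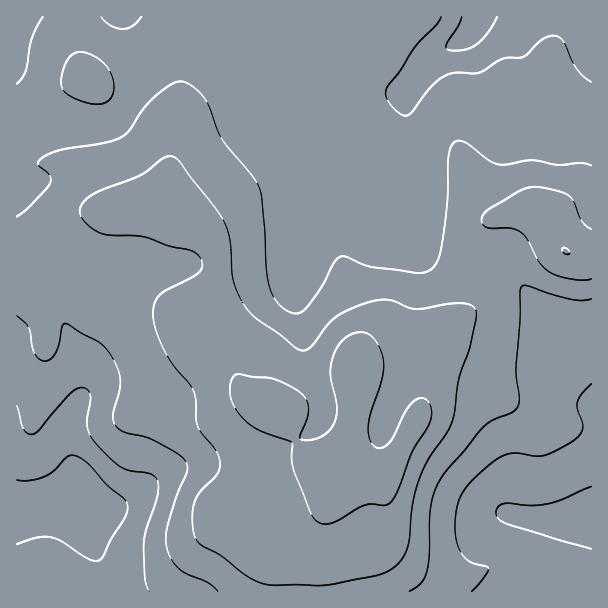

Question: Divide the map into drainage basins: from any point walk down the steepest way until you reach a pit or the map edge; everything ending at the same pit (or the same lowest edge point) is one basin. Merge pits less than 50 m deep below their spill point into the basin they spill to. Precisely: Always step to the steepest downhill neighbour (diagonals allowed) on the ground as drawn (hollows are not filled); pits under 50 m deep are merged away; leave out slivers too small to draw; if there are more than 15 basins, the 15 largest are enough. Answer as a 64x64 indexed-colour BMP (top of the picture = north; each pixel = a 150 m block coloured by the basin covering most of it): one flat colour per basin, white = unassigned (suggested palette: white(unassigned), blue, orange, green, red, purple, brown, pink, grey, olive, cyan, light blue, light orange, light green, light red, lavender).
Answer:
<image width="64" height="64" href="data:image/bmp;base64,Qk12CAAAAAAAAHYAAAAoAAAAQAAAAEAAAAABAAQAAAAAAAAIAAATCwAAEwsAABAAAAAAAAAA////ALR3HwAOf/8ALKAsACgn1gC9Z5QAS1aMAMJ34wB/f38AIr28AM++FwDox64AeLv/AIrfmACWmP8A1bDFACIiIiIiIiIiIiIiIiIiIiIjMzMzMzMzMzMzMzMzMzMzIiIiIiIiIiIiIiIiIiIiIiMzMzMzMzMzMzMzMzMzMzMiIiIiIiIiIiIiIiIiIiIiIzMzMzMzMzMzMzMzMzMzMyIiIiIiIiIiIiIiIiIiIiIiMzMzMzMzMzMzMzMzMzMzIiIiIiIiIiIiIiIiIiIiIiIzMzMzMzMzMzMzMzMzMzMiIiIiIiIiIiIiIiIiIiIiIjMzMzMzMzMzMzMzMzMzMyIiIiIiIiIiIiIiIiIiIiIiMzMzMzMzMzMzMzMzMzMzIiIiIiIiIiIiIiIiIiIiIiIzMzMzMzMzMzMzMzMzMzMiIiIiIiIiIiIiIiIiIiIiIjMzMzMzMzMzMzMzMzMzMyIiIiIiIiIiIiIiIiIiIiIiIzMzMzMzMzMzMzMzMzMzIiIiIiIiIiIiIiIiIiIiIiIjMzMzMzMzMzMzMzMzMzMiIiIiIiIiIiIiIiIiIiIiIiIzMzMzMzMzMzMzMzMzMyIiIiIiIiIiIiIiIiIiIiIiIjMzMzMzMzMzMzMzMzMzIiIiIiIiIiIiIiIiIiIiIiIiIiIjMzMzMzMzMzMzMzMiIiIiIiIiIiIiIiIiIiIiIRESIiIzMzMzMzMzMzMzMyIiIiIiIiIiIiIiIiIiIiIRERIiIiMzMzMzMzMzMzMzIiIiIiIiIiIiIiIiIiIiIREREiIiIzMzMzMzMzMzMzMiIiIiIiIiIiIiIiIiIiIhERESIiIiMzMzMzMzMzMzMyIiIiIiIiIiIiIiIiIiIhERERIiIiIzMzMzMzMzMzMzIiIiIiIiIiIiIiIiIiIiERERESIiIiMzMzMzMzMzMzMiIiIiIiIiIiIiIiIiIiIRERERIiIiIzMzMzMzMzMzMyIiIiIiIiIiIiIiIiIREREREREiIiIjMzMzMzMzMzMzIiIiIiIiIiIiIiIiIRERERERESIiIiMzMzMzMzMzMzMiIiIiIiIiIiIiIiIhERERERERIiIiIzMzMzMzMzMzMyIiIiIiIiIiIiIiIhEREREREREiIiIjMzMzMzMzMzMzIiIiIiIiIiIiIiIiERERERERERESIiMzMzMzMzMzMzMiIiIiIiIiIiIiIiEREREREREREREREzMzMzMzMzMzMyIiIiIiIiIiIiIiERERERERERERERERMzMzMzMzMzMzIiIiIiIiIiIiIiERERERERERERERERETMzMzMzMzMzMiIiIiIiIiIiIiIREREREREREREREREREzMzMzMzMzMyIiIiIiIiIiIiIhERERERERERERERERERMzMzMzMzMzIiIiIiIiIiIiIiIRERERERERERERERERETMzMzMzMzMiIiIiIiIiIiIiIhEREREREREREREREREREzMzMzMzMyIiIiIiIiIiIiIiERERERERERERERERERETMzMzMzMzIiIiIiIiIiIiIiIhERERERERERERERERERMzMzMzMzMiIiIiIiIiIiIiIiEREREREREREREREREREzMzMzMzMyIiIiIiIiIiIiIiIRERERERERERERERERETMzMzMzMzIiIiIiIiIiIiIiIhERERERERERERERERERMzMzMzMxEiIiIiIiIiIiIiIhEREREREREREREREREREzMzMzMxEURCIiIiIiIiIiIiERERERERERERERERERETMzMzMxERREQiIiIiIiIiIiEREREREREREREREREREREzMzMzERFEREQiIiIiIiIhERERERERERERERERERERERMzMzEREURERERERERCIRERERERERERERERERERERERERERERERRERERERERERBERERERERERERERERERERERERERERERFEREREREREREEREREREREREREREREREREREREREREREUREREREREREQRERERERERERERERERERERERERERERERRERERERERERBERERERERERERERERERERERERERERERFEREREREREREEREREREREREREREREREREREREREREREUREREREREREQRERERERERERERERERERERERERERERERREREREREREREERERERERERERERERERERERERERERERFEREREREREREQREREREREREREREREREREREREREREREURERERERERERBERERERERERERERERERERERERERERERREREREREREREERERERERERERERERERERERERERERERFEREREREREREQREREREREREREREREREREREREREREREURERERERERERBERERERERERERERERERERERERERERERREREREREREREERERERERERERERERERERERERERERERFEREREREREREQREREREREREREREREREREREREREREREURERERERERERBERERERERERERERERERERERERERERERREREREREREREQRERERERERERERERERERERERERERERFERERERERERERBEREREREREREREREREREREREREREREUREREREREREREERERERERERERERERERERERERERERERRERERERERERERBERERERERERERERERERERERERERERFERERERERERERERBEREREREREREREREREREREREREREURERERERERERERERBERERERERERERERERERERERERER"/>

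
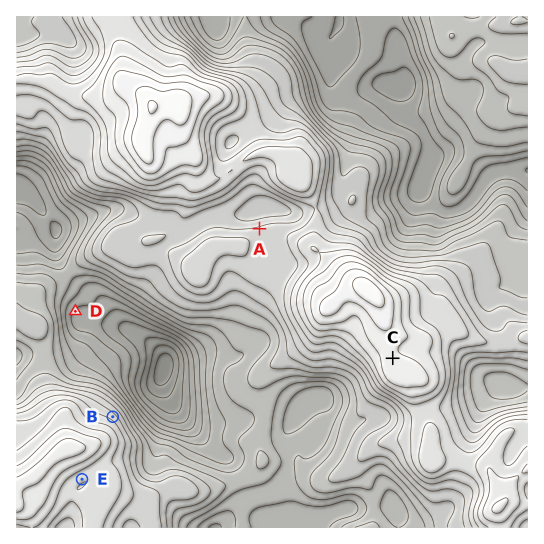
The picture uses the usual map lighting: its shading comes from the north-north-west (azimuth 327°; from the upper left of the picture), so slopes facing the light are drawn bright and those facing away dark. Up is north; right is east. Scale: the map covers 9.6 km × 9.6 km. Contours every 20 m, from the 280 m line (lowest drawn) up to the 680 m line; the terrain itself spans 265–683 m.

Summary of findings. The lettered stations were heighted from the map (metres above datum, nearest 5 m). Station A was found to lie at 525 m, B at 530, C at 625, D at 375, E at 560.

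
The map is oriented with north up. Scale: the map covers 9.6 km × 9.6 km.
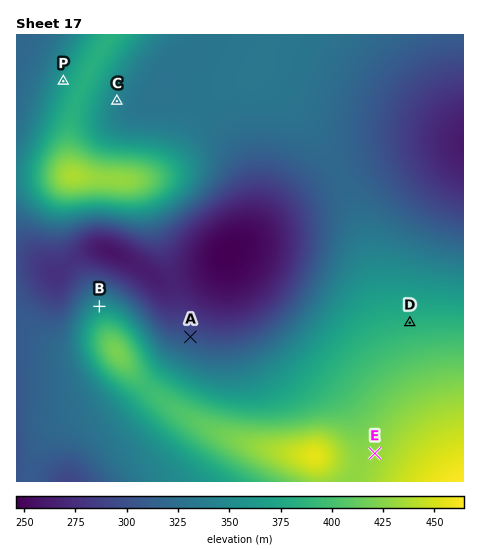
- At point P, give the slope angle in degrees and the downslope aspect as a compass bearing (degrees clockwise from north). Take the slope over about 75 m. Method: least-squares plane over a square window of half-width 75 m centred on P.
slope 4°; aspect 292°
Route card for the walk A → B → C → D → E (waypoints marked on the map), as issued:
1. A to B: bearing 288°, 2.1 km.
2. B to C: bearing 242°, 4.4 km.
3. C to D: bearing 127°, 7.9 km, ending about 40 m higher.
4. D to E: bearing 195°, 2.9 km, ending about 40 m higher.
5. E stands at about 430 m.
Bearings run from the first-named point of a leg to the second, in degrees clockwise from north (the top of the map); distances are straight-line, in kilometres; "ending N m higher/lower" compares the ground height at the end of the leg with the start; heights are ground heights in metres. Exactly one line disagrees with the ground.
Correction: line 2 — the bearing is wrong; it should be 005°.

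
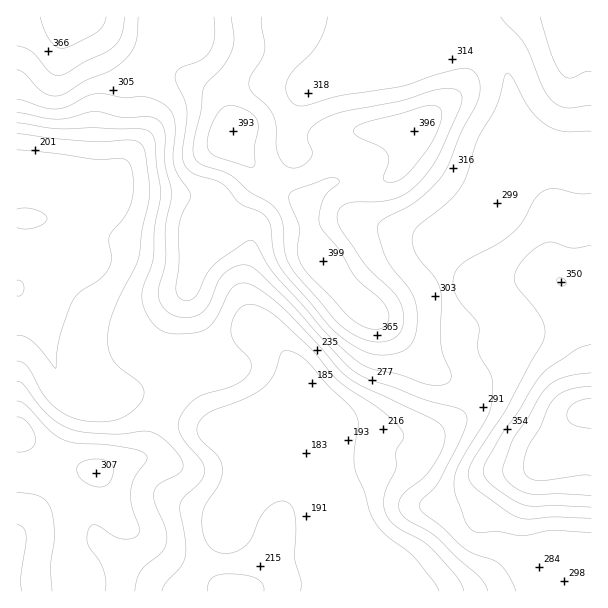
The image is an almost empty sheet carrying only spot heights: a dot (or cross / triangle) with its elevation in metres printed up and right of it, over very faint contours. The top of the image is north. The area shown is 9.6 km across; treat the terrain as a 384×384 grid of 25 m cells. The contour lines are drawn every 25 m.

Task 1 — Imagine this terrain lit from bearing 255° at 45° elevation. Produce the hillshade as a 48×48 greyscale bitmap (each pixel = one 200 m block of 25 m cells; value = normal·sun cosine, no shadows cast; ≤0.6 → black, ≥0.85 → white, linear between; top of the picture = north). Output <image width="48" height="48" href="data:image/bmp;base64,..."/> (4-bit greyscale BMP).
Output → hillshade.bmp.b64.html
<image width="48" height="48" href="data:image/bmp;base64,Qk32BAAAAAAAAHYAAAAoAAAAMAAAADAAAAABAAQAAAAAAIAEAAATCwAAEwsAABAAAAAAAAAAAAAAABEREQAiIiIAMzMzAERERABVVVUAZmZmAHd3dwCIiIgAmZmZAKqqqgC7u7sAzMzMAN3d3QDu7u4A////AIiZdVVURVZ4dmVUVWZmVWeIiZqZmHiHZYiYdVVURVZndmVVVWZlVXiIiaqZmHeHZYiYZVZlVVVVVmZlVmZlVniJmqqYh3d3ZoiYZmZmZUREVndmZVZlZ4iZq7qHd3Z3ZniYZmd2ZDMzRnh2ZVVmeJmaq6l3d3Z3d4iYZmd2VDMzVniHVFVniaqqqph3iHd3h4iIZndlQzNEVniHVVZnmrupmIiImYd4iHiHd3dkREREVmd3ZVZomqqZiIiZqph4iHd3iHZURVVURWd3ZmZ4mZmIiZmqqph3d3d4iHVERWVUNFZmZmZ4mIiImqqqqZh3d3d3h2VEVVQzNFZmZmZ4mId4mruqmZhmZmZmZlVFVUMiNGZmZmZ4mId3iqqqmZhmZlVERERVVDIjRmZmZmZ4iId3iaqqqZh2ZzMiNEVWZUM0VmZmZmZ4iIiIiZqqqZmIdyESNFZ3dlREVmdmZmZ4iZmJmJmaqqmZiBESRmd3d2VVZmZmZmeJmZmZmIiJmqqYhxEkZ3d4h3ZmZmVWZniqqqmZh3d4maqYdiI1d3iIh3ZndmVVVoq7upmYdmZ4iZmHZiNGd4iId3ZndmVEV5vMuYh3ZWZ3iJmHZkRXd4iHd2Z3ZlRFaLzcqYdmVWd3eIiHdlVneIiHd3d3ZURWis3cqXZUVWd3d3iId2Z3eIiHiHd2VEVom93bqGQzRWd3d3iId2Z3eIiIiZh1Q0aJvN3Kl1MjRWd3d4iIdmZneIiImphkM1eazdy5hkIiRWd3eIiHdmZnd3iJqqhkM1ebzduoZDIjRniHeIiHZmZmd3iJqqlkNGis3cqGQzI0VniHeIiHZmZmZneJqql1RGm8zLhkMzNEZnd3eIh2ZmZmZneJqrqGVWi8y5dCI0RFZnd3eIdlZmZmZ3eJq7qHZWiruoUyNERWZmZnd4dlZnZmZ3eJq7qHZmebuXQjRVRWZmZmd3dmZmZmZmd5q7qHZmebuWQ0VVVWZmZmZ3d2ZmZmZmZ4q7qGd3ibqWQ1ZmZVZmZmZ3d2ZmZmZmZ4q7qHiZmamGRWd3ZVVmZmZnd2ZmZmZmd4q8qYmqqYd2Zmd3ZURVZmZmZmZmZmZ3d4rMupmql1VndmZ3dUNEVmZmZmZnd3d3d5vNy6mYdUVndmZ4dkMzVmZmZmZnd3eHd4vNy6mGVEV3d3eIh1MjRmZmZmZoiIiHd4q8zKl2REZ4iIiIh1MiNWZmZmZoiId3h4iry6l2Q0V4iHd3d2QiNWZmd3d5mHdniHeau6l1QzRnd3ZmZ2QyNFZneId5mHZniHeJqqh1QzRmdmZmZmVDM0Z3mYd5mHVWd3eJmZhlREVWZmZmZmZUM0V4mYdpmXVWZmeIiIdlVVVmZmZmZnZlQ0V5qYdpmXZWZWd4d3h2VVVmZmZmZndmVEaJqYdpmXZmVVZ3d3iHZVVmZmZmZmZmZVeJqXZomYZmVEVmZ4mYZVVlVmZmZmZmZmeZmHZoiIdmVDRmZ4mYZVZlVWZmZmZmd3iZmHZniIdlQyRmZ4mYZVZmVWZmZmZmd3iIiHZg=="/>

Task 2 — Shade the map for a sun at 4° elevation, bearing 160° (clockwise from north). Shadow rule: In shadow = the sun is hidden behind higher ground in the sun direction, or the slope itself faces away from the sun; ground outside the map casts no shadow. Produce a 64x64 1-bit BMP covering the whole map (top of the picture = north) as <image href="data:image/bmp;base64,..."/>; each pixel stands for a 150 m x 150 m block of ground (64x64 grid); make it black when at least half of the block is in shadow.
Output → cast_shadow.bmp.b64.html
<image width="64" height="64" href="data:image/bmp;base64,Qk0+AgAAAAAAAD4AAAAoAAAAQAAAAEAAAAABAAEAAAAAAAACAAATCwAAEwsAAAIAAAAAAAAA////AAAAAAAAAAAAAAAAAAAAAAAAAAAAAAAAAAAAAAAAAAEAAAAAAAAAAAAAAAAAAAAAAAAAAAAAAAAAAAAAAAAAAAAAAAAAAAAAAAAAAAAAAAAAAAAAAAAAAAAAGAAAAAAAAAA+AAAAAAAAAD8AAAAAAAAAH8AAAAAAAAAP+AAB4AAAAAf8AAP8AAAAA/4AB/wAAAAB/4AP/AAAAAH/wJ/4AAAAAP/An/gAAAAAP+Cf4AAAAAAf/w+AAAAAAA//BgAAAAAAB/8AAAAAAAAH/wAAAAAAAAH+AAAAAAAAAf4AAAAAAAAA/AAAAAAAAAD8AAAAAAAAAHgAAAAAAAAAAAAAAAAAAAAAAAAAAAAAAAAAAAAAAAAAAAAAAAAAAAAAAAcAAAAAAAAABgAAAAAAAAAAAAAAAAAAAAAAAAAAAAAAAAAAAAAAAAAAAAAAAAAAAAGAAAAAAAAAA4AAAAAAAAADgAAAAAAAAAEAAAAAAAAAAAABgAAAAAAAAAHAAAAAAAAAAYAAAAAAAAAAAAAAAAAA4AAAAAAAAABwAAAAAAAAADgAAAAAAAAAGAD/8AAAAAAAAP/8AAAAAAAA//4AAAAAAAB//wAAAAAAAD//gAAAAAQAD/+AAAAABAAB/4AAAAAAAAA8AAAAAAAAAAAAAAAAAAAAAAAAAAAAAAAAAAAAAAAAAAAAAA=="/>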